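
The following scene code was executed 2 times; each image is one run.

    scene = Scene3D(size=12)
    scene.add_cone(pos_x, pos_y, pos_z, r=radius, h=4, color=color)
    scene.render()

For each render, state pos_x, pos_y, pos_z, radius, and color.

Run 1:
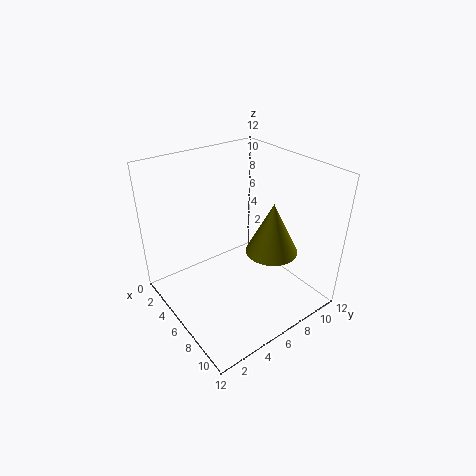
pos_x = 9
pos_y = 7
pos_z = 6
radius = 2
color = 'olive'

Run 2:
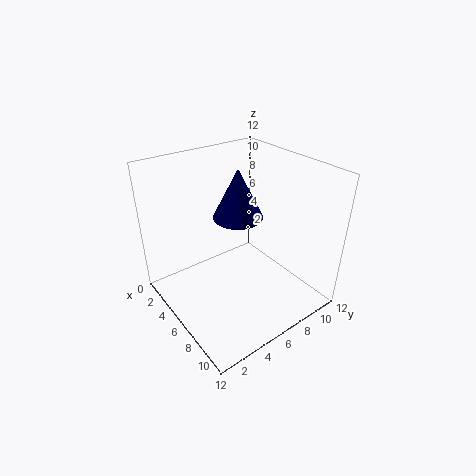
pos_x = 6
pos_y = 6
pos_z = 8
radius = 2
color = 'navy'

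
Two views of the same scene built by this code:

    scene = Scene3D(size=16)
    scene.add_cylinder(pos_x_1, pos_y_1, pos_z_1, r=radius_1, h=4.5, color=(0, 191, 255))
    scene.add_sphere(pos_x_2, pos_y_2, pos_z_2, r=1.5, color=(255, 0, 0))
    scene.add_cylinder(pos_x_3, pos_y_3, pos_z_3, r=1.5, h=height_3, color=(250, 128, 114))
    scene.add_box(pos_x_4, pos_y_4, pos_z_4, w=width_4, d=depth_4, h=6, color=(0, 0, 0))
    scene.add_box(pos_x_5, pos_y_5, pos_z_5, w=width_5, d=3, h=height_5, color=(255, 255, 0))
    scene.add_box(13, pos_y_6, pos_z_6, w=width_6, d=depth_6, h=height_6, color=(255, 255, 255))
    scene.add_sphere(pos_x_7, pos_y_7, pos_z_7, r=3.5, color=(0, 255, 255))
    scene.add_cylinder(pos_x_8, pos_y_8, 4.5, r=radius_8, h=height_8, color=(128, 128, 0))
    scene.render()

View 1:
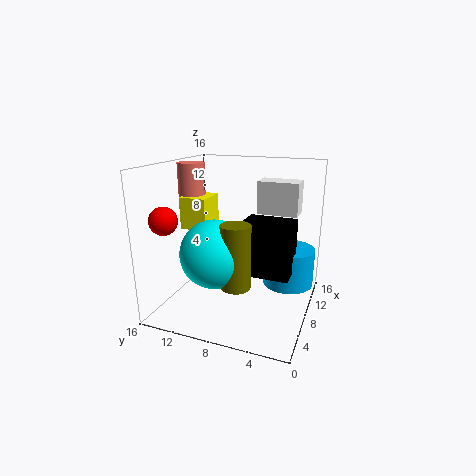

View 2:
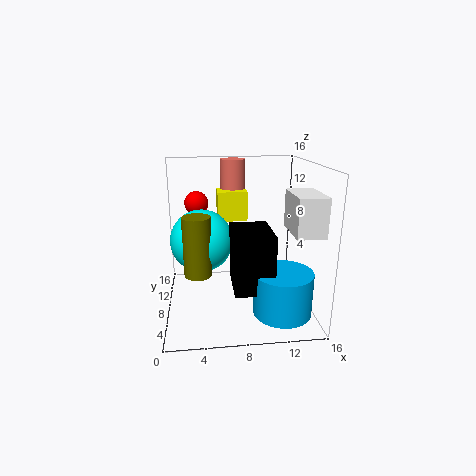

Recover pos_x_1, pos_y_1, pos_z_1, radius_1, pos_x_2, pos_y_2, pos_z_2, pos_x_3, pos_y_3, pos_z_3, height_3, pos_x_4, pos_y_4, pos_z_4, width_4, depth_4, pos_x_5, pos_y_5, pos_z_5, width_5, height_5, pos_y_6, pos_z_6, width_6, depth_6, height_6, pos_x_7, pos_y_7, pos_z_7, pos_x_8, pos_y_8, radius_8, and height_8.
pos_x_1 = 12, pos_y_1 = 3, pos_z_1 = 1.5, radius_1 = 3, pos_x_2 = 3.5, pos_y_2 = 14.5, pos_z_2 = 10.5, pos_x_3 = 8, pos_y_3 = 13.5, pos_z_3 = 10.5, height_3 = 5.5, pos_x_4 = 7, pos_y_4 = 2, pos_z_4 = 4, width_4 = 4, depth_4 = 5.5, pos_x_5 = 6, pos_y_5 = 11, pos_z_5 = 9, width_5 = 3.5, height_5 = 3.5, pos_y_6 = 2.5, pos_z_6 = 9.5, width_6 = 3, depth_6 = 5, height_6 = 4, pos_x_7 = 4, pos_y_7 = 9, pos_z_7 = 7.5, pos_x_8 = 3.5, pos_y_8 = 6.5, radius_8 = 1.5, height_8 = 6.5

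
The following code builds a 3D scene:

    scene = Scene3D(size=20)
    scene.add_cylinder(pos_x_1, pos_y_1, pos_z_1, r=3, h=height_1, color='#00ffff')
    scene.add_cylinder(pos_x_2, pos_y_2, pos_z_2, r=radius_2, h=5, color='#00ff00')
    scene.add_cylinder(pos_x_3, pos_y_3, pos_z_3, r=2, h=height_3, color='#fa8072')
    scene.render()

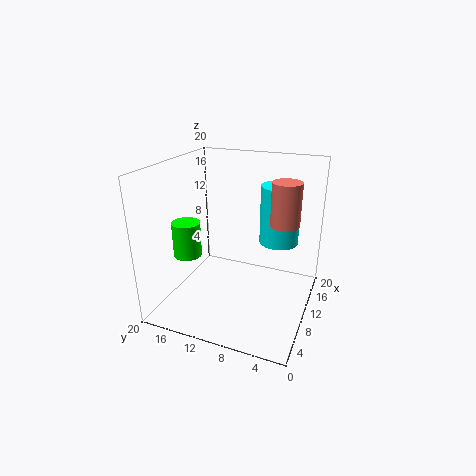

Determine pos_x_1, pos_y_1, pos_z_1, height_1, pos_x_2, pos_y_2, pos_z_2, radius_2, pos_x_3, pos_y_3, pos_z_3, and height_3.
pos_x_1 = 17; pos_y_1 = 6; pos_z_1 = 7; height_1 = 9; pos_x_2 = 8; pos_y_2 = 17; pos_z_2 = 7; radius_2 = 2; pos_x_3 = 12; pos_y_3 = 4; pos_z_3 = 12; height_3 = 6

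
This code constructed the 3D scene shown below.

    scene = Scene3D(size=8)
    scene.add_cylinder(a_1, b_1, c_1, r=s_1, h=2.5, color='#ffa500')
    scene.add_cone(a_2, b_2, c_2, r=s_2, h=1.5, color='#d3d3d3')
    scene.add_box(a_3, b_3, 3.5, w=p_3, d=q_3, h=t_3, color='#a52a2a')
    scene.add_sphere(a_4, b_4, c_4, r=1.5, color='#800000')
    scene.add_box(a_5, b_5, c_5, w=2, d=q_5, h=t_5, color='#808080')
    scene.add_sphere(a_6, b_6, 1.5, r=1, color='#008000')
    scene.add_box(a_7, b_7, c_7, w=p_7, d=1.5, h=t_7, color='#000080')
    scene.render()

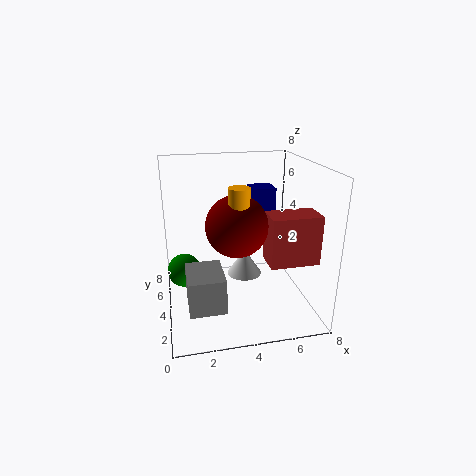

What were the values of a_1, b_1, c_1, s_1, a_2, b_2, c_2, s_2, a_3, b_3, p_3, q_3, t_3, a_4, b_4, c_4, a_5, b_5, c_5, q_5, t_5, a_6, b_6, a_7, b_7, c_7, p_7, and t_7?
a_1 = 3.5; b_1 = 1.5; c_1 = 5; s_1 = 0.5; a_2 = 4.5; b_2 = 4.5; c_2 = 1.5; s_2 = 1; a_3 = 5; b_3 = 1; p_3 = 2.5; q_3 = 1.5; t_3 = 2.5; a_4 = 3.5; b_4 = 2; c_4 = 5.5; a_5 = 1; b_5 = 2; c_5 = 0.5; q_5 = 2.5; t_5 = 2; a_6 = 1; b_6 = 5.5; a_7 = 5.5; b_7 = 6.5; c_7 = 4.5; p_7 = 1.5; t_7 = 1.5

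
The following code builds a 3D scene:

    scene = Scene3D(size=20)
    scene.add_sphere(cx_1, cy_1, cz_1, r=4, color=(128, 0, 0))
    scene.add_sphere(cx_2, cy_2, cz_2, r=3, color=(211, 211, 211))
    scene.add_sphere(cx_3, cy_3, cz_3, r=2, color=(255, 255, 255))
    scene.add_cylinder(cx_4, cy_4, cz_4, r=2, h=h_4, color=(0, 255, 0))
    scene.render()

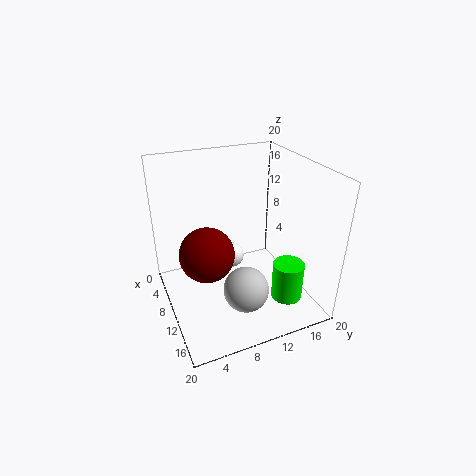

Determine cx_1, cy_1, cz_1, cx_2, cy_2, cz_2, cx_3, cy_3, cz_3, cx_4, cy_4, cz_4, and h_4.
cx_1 = 8, cy_1 = 6, cz_1 = 7, cx_2 = 15, cy_2 = 9, cz_2 = 5, cx_3 = 5, cy_3 = 11, cz_3 = 4, cx_4 = 17, cy_4 = 14, cz_4 = 4, h_4 = 5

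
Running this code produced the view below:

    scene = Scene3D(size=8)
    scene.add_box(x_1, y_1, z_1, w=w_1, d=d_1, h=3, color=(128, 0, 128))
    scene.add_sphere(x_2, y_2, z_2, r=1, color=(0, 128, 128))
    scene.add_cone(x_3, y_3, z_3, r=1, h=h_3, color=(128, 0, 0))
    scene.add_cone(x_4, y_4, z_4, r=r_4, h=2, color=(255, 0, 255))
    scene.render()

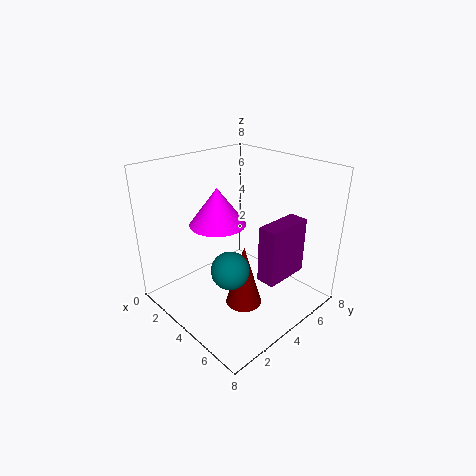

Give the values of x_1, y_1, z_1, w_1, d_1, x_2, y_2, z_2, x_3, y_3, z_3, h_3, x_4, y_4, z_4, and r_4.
x_1 = 6, y_1 = 3.5, z_1 = 2.5, w_1 = 1, d_1 = 2.5, x_2 = 5, y_2 = 2.5, z_2 = 3, x_3 = 5, y_3 = 3.5, z_3 = 0.5, h_3 = 3.5, x_4 = 3.5, y_4 = 3, z_4 = 5, r_4 = 1.5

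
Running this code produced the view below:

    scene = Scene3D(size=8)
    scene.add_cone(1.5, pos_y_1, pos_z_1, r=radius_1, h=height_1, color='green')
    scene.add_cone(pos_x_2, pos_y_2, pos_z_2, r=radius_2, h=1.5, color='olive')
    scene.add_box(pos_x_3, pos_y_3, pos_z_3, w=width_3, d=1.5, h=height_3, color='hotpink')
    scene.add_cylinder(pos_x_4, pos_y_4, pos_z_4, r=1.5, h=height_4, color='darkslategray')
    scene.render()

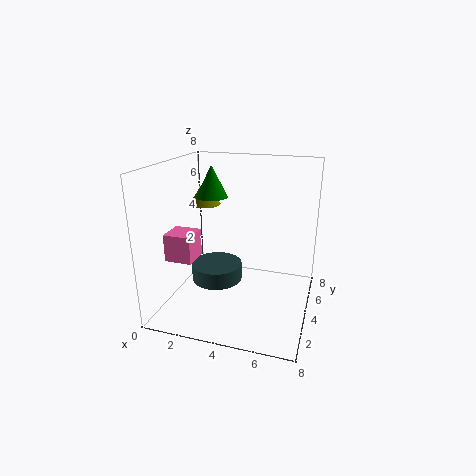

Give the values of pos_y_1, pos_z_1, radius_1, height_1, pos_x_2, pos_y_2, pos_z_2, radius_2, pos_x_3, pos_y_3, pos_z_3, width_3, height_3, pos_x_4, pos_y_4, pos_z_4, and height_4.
pos_y_1 = 6.5, pos_z_1 = 5.5, radius_1 = 1, height_1 = 2, pos_x_2 = 1, pos_y_2 = 6.5, pos_z_2 = 5, radius_2 = 1, pos_x_3 = 0.5, pos_y_3 = 2, pos_z_3 = 3, width_3 = 1.5, height_3 = 1.5, pos_x_4 = 2.5, pos_y_4 = 4.5, pos_z_4 = 1, height_4 = 1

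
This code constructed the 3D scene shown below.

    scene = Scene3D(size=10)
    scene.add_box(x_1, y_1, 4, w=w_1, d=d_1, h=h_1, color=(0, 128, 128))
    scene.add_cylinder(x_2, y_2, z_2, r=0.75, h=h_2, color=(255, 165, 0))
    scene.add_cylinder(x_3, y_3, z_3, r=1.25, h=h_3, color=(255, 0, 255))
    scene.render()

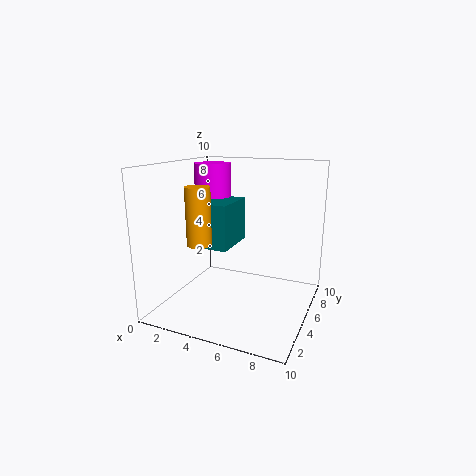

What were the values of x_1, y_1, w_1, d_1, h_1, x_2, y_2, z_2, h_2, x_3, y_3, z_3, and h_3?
x_1 = 1.5; y_1 = 4.5; w_1 = 2.75; d_1 = 3.5; h_1 = 3.25; x_2 = 4; y_2 = 1.5; z_2 = 5.5; h_2 = 3.5; x_3 = 3; y_3 = 5.25; z_3 = 7.75; h_3 = 2.25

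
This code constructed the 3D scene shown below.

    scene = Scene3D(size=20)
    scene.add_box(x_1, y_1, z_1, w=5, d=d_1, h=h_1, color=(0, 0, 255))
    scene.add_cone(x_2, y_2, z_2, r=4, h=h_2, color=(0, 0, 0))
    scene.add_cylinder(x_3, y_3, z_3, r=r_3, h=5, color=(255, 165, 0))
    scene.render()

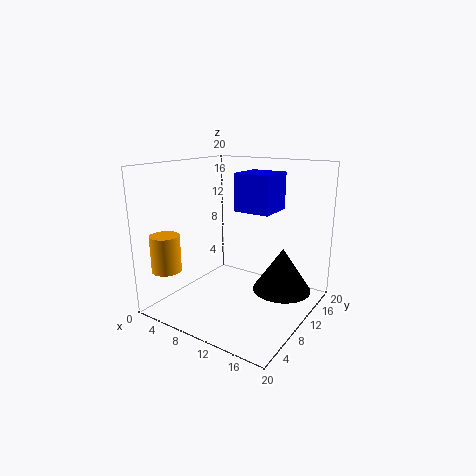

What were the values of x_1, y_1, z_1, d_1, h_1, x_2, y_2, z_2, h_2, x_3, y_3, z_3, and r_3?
x_1 = 10, y_1 = 9, z_1 = 14, d_1 = 5, h_1 = 5, x_2 = 16, y_2 = 12, z_2 = 3, h_2 = 6, x_3 = 3, y_3 = 3, z_3 = 6, r_3 = 2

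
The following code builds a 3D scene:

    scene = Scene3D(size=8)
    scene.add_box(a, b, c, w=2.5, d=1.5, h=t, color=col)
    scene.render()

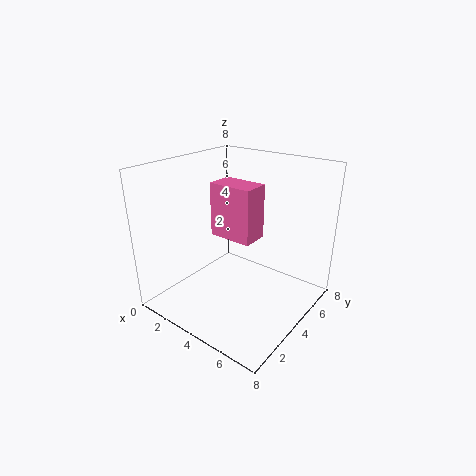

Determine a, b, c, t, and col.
a = 2.5, b = 3.5, c = 4, t = 3, col = 'hotpink'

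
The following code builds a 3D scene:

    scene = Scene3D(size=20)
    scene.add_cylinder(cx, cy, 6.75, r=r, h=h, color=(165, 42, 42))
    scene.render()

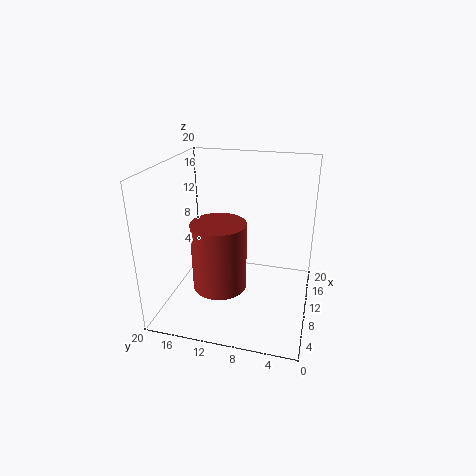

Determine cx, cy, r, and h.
cx = 3.25, cy = 10.5, r = 3.25, h = 8.25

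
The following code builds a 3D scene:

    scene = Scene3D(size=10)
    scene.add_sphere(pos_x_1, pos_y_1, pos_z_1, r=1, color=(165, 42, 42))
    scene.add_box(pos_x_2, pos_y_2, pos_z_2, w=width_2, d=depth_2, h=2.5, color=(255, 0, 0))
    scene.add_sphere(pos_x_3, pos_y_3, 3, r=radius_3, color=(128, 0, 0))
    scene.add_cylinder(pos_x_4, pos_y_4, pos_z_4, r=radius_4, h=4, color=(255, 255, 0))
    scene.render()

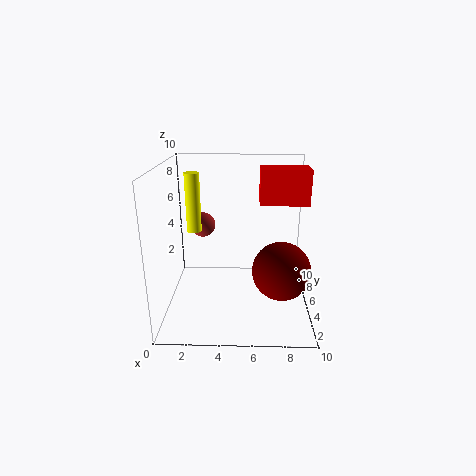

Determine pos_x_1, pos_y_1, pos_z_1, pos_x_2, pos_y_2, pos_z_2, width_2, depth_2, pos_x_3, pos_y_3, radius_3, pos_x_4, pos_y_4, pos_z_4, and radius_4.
pos_x_1 = 2; pos_y_1 = 9; pos_z_1 = 4.5; pos_x_2 = 6.5; pos_y_2 = 6; pos_z_2 = 7; width_2 = 3.5; depth_2 = 2; pos_x_3 = 8; pos_y_3 = 4; radius_3 = 2; pos_x_4 = 2; pos_y_4 = 5; pos_z_4 = 5.5; radius_4 = 0.5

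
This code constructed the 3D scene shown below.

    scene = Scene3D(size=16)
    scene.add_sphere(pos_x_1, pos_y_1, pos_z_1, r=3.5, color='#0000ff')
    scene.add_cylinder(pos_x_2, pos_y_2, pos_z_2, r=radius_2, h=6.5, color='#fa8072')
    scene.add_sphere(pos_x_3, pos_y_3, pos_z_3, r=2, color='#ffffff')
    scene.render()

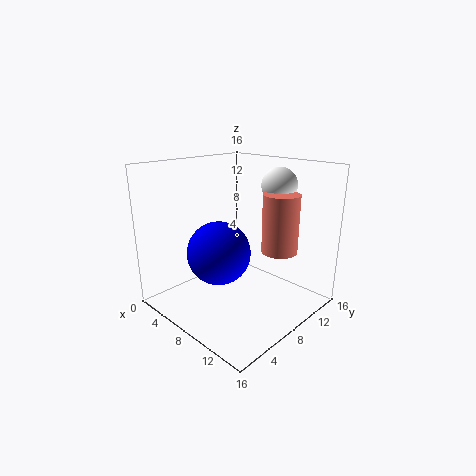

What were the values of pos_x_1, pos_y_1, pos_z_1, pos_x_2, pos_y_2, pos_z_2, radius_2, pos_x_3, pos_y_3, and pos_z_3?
pos_x_1 = 7
pos_y_1 = 6
pos_z_1 = 6.5
pos_x_2 = 11.5
pos_y_2 = 11
pos_z_2 = 6.5
radius_2 = 2
pos_x_3 = 10
pos_y_3 = 12.5
pos_z_3 = 13.5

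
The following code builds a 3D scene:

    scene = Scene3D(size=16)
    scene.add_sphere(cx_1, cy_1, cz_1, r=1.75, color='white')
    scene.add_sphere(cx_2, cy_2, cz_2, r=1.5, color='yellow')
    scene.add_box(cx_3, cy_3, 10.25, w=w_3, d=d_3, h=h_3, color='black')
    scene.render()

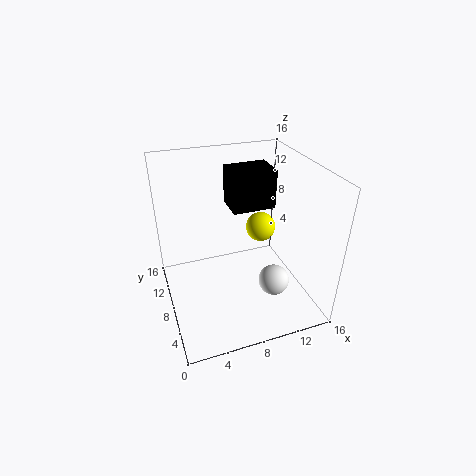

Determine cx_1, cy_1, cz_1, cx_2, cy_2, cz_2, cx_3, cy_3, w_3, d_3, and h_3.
cx_1 = 11.5, cy_1 = 5.5, cz_1 = 3, cx_2 = 9.75, cy_2 = 6, cz_2 = 10.25, cx_3 = 8, cy_3 = 9.25, w_3 = 5, d_3 = 3.75, h_3 = 4.5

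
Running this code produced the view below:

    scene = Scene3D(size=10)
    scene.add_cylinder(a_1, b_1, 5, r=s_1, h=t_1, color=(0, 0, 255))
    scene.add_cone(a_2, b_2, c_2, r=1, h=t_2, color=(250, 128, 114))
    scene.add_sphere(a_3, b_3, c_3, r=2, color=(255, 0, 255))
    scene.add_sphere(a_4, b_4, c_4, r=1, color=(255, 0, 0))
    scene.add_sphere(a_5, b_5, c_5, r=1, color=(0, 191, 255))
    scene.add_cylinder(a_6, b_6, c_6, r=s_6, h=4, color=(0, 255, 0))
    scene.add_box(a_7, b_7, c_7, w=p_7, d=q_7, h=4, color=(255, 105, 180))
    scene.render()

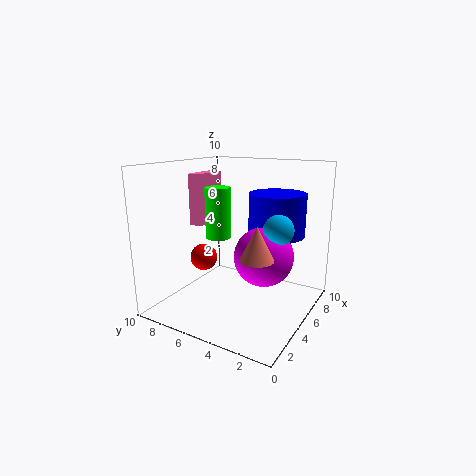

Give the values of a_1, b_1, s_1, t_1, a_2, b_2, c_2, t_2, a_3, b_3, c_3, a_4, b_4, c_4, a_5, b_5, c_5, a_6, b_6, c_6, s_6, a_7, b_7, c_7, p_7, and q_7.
a_1 = 7; b_1 = 3; s_1 = 2; t_1 = 3; a_2 = 2; b_2 = 2; c_2 = 5; t_2 = 2; a_3 = 5; b_3 = 3; c_3 = 4; a_4 = 5; b_4 = 8; c_4 = 3; a_5 = 5; b_5 = 2; c_5 = 6; a_6 = 7; b_6 = 8; c_6 = 4; s_6 = 1; a_7 = 6; b_7 = 9; c_7 = 5; p_7 = 3; q_7 = 1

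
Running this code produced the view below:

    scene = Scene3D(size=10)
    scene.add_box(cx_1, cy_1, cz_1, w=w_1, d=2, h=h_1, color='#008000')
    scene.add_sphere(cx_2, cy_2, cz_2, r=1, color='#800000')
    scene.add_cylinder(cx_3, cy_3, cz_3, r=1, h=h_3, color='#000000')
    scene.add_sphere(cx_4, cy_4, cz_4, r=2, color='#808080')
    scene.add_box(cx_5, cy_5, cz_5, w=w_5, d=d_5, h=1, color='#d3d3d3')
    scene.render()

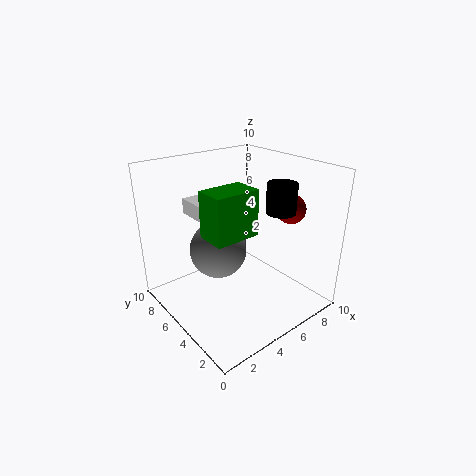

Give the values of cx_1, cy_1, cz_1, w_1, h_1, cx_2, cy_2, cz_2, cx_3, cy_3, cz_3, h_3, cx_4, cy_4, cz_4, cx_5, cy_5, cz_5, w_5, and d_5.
cx_1 = 2; cy_1 = 3; cz_1 = 6; w_1 = 3; h_1 = 3; cx_2 = 8; cy_2 = 3; cz_2 = 7; cx_3 = 7; cy_3 = 3; cz_3 = 7; h_3 = 2; cx_4 = 4; cy_4 = 6; cz_4 = 4; cx_5 = 2; cy_5 = 5; cz_5 = 7; w_5 = 2; d_5 = 2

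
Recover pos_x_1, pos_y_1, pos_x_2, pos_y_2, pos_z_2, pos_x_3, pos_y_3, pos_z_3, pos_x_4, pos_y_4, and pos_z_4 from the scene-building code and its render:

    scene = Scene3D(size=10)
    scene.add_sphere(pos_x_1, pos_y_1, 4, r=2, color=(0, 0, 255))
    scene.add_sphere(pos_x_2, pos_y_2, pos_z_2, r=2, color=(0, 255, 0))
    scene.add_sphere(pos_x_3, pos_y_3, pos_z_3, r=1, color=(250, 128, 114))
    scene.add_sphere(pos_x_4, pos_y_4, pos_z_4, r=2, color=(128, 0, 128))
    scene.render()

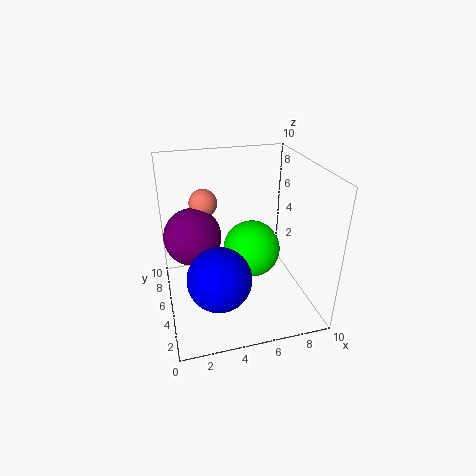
pos_x_1 = 3
pos_y_1 = 2
pos_x_2 = 6
pos_y_2 = 5
pos_z_2 = 4
pos_x_3 = 3
pos_y_3 = 7
pos_z_3 = 7
pos_x_4 = 2
pos_y_4 = 6
pos_z_4 = 5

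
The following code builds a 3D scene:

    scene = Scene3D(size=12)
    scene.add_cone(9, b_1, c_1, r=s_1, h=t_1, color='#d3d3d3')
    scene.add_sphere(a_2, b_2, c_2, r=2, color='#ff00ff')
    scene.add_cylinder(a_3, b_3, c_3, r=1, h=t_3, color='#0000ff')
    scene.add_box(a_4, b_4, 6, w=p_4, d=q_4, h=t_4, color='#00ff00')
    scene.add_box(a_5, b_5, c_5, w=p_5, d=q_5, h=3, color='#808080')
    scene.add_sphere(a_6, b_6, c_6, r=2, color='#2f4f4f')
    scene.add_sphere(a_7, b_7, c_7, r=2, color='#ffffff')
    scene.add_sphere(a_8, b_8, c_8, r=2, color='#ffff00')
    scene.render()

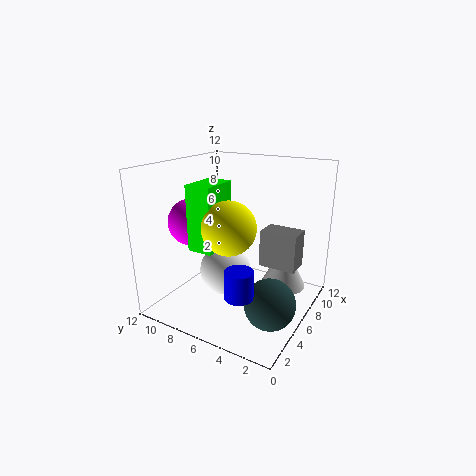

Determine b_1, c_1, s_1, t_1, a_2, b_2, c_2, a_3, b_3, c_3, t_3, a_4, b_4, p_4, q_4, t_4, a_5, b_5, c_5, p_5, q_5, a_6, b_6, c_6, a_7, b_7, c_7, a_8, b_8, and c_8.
b_1 = 3, c_1 = 1, s_1 = 2, t_1 = 4, a_2 = 5, b_2 = 10, c_2 = 7, a_3 = 1, b_3 = 3, c_3 = 4, t_3 = 2, a_4 = 2, b_4 = 6, p_4 = 3, q_4 = 2, t_4 = 5, a_5 = 6, b_5 = 1, c_5 = 4, p_5 = 2, q_5 = 3, a_6 = 4, b_6 = 2, c_6 = 2, a_7 = 4, b_7 = 6, c_7 = 4, a_8 = 3, b_8 = 5, c_8 = 8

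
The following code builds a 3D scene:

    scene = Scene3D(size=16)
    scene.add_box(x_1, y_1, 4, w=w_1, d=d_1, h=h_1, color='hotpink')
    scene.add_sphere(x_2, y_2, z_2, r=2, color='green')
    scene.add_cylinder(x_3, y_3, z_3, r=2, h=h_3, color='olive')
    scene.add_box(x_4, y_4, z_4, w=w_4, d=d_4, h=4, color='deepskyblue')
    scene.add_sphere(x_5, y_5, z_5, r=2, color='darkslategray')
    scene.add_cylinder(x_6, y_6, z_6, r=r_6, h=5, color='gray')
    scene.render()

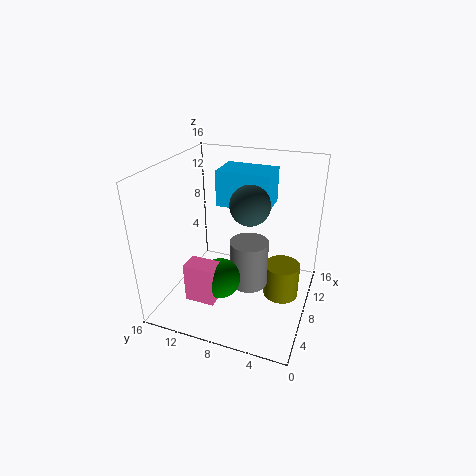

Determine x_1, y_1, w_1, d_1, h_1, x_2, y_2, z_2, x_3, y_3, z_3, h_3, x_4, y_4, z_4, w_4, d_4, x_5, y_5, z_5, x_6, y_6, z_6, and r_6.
x_1 = 1; y_1 = 8; w_1 = 2; d_1 = 3; h_1 = 4; x_2 = 3; y_2 = 8; z_2 = 6; x_3 = 9; y_3 = 3; z_3 = 1; h_3 = 4; x_4 = 9; y_4 = 5; z_4 = 11; w_4 = 4; d_4 = 6; x_5 = 6; y_5 = 6; z_5 = 13; x_6 = 6; y_6 = 6; z_6 = 4; r_6 = 2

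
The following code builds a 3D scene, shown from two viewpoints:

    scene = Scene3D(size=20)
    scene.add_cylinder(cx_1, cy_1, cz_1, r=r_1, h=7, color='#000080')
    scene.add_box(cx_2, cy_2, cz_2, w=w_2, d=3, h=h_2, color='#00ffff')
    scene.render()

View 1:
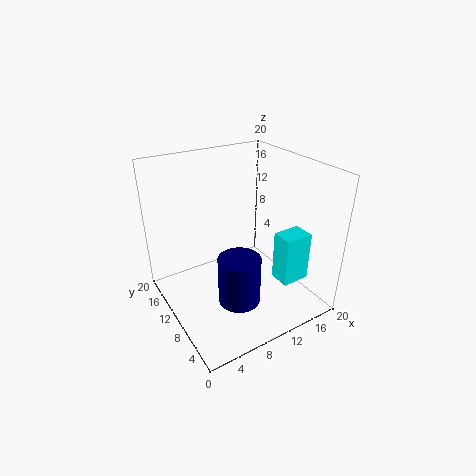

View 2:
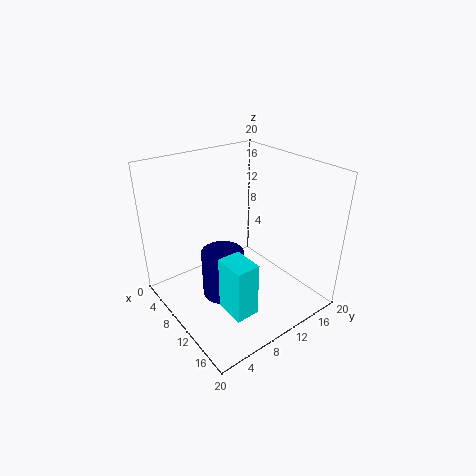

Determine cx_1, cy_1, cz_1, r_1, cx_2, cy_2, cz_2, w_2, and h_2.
cx_1 = 9, cy_1 = 8, cz_1 = 1, r_1 = 3, cx_2 = 14, cy_2 = 4, cz_2 = 4, w_2 = 4, h_2 = 7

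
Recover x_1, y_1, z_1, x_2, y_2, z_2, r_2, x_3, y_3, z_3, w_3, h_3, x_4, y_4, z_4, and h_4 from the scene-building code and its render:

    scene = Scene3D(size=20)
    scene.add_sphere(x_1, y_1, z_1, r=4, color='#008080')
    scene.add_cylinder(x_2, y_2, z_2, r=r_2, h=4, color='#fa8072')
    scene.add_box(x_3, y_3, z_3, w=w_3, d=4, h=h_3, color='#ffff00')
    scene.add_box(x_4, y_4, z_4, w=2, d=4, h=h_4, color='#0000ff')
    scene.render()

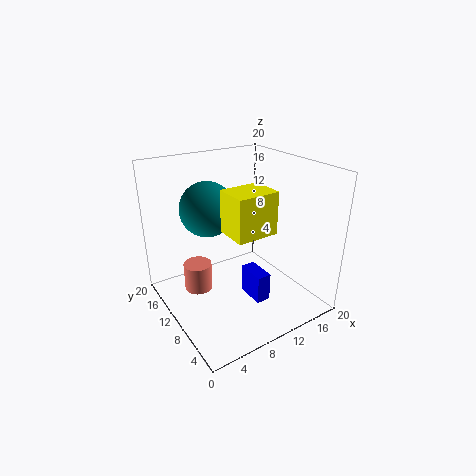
x_1 = 8, y_1 = 15, z_1 = 13, x_2 = 5, y_2 = 13, z_2 = 2, r_2 = 2, x_3 = 5, y_3 = 2, z_3 = 14, w_3 = 5, h_3 = 5, x_4 = 10, y_4 = 5, z_4 = 2, h_4 = 4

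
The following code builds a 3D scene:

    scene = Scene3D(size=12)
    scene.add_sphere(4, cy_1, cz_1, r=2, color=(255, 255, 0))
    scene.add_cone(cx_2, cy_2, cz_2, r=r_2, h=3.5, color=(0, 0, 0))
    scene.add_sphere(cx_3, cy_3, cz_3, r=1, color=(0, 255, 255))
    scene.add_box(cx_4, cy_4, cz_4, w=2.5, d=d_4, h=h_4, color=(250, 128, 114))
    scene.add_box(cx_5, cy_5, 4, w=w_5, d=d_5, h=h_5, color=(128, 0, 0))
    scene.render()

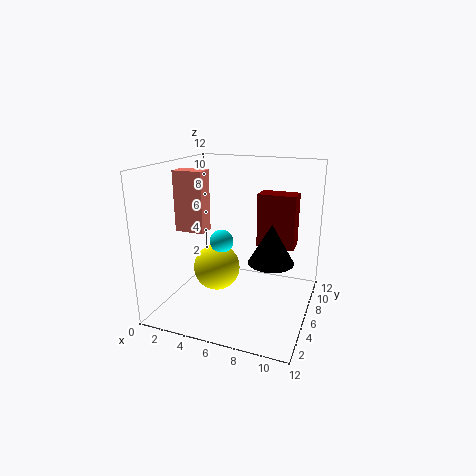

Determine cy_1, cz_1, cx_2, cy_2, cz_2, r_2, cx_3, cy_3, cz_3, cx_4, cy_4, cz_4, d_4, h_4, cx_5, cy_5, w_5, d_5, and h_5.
cy_1 = 6
cz_1 = 3
cx_2 = 8.5
cy_2 = 7.5
cz_2 = 3.5
r_2 = 2
cx_3 = 4.5
cy_3 = 6
cz_3 = 5.5
cx_4 = 1
cy_4 = 4.5
cz_4 = 6.5
d_4 = 1.5
h_4 = 5
cx_5 = 6.5
cy_5 = 9.5
w_5 = 3.5
d_5 = 2
h_5 = 5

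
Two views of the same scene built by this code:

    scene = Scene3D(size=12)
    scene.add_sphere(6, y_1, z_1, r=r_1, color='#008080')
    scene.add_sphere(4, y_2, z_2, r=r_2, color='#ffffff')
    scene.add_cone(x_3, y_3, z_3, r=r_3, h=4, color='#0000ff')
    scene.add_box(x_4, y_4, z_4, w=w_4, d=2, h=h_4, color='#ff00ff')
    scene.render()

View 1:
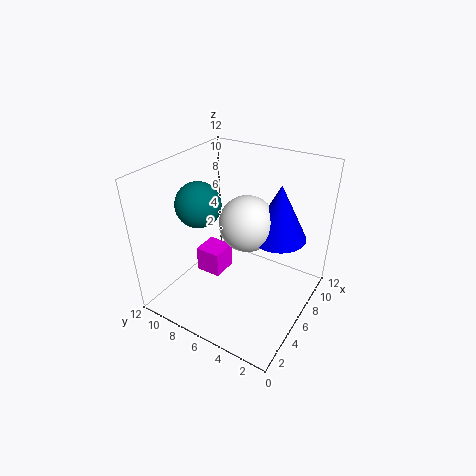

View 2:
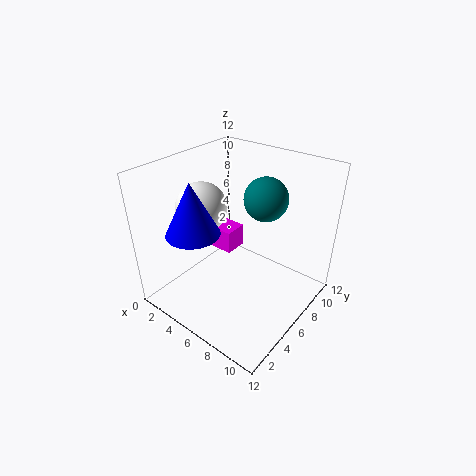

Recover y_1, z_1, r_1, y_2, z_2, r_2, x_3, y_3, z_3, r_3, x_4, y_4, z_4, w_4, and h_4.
y_1 = 10; z_1 = 8; r_1 = 2; y_2 = 4; z_2 = 9; r_2 = 2; x_3 = 5; y_3 = 2; z_3 = 8; r_3 = 2; x_4 = 3; y_4 = 6; z_4 = 4; w_4 = 2; h_4 = 2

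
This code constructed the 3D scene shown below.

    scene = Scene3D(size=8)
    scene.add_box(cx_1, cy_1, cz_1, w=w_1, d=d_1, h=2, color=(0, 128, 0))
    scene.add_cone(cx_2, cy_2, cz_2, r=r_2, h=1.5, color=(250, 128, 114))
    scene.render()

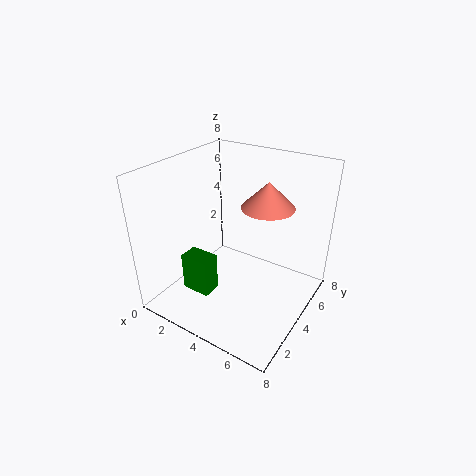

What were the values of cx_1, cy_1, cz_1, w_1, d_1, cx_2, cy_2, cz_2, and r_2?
cx_1 = 2.5; cy_1 = 1; cz_1 = 2; w_1 = 1.5; d_1 = 1; cx_2 = 5; cy_2 = 5.5; cz_2 = 5.5; r_2 = 1.5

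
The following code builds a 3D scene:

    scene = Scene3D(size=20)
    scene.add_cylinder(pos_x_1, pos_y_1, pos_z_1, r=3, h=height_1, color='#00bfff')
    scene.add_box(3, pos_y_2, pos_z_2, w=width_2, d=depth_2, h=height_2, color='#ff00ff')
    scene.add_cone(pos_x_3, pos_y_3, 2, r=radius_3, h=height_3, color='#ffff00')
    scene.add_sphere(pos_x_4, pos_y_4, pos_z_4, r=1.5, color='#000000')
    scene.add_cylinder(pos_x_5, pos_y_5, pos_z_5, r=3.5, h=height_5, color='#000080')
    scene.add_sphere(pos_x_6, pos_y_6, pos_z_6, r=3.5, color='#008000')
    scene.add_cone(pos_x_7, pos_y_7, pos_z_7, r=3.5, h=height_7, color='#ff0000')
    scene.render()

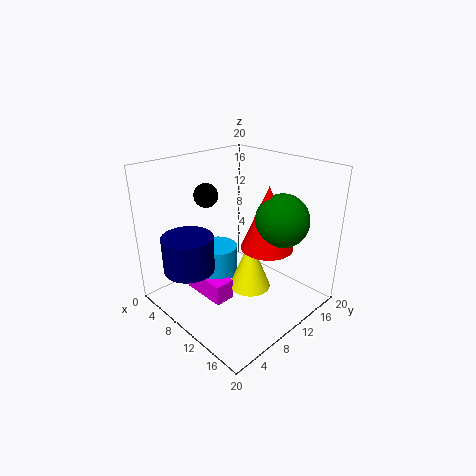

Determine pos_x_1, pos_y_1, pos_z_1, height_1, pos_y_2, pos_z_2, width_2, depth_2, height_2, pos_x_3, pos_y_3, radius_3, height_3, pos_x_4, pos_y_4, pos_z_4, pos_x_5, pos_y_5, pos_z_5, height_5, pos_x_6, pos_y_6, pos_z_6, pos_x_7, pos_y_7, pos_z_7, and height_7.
pos_x_1 = 6
pos_y_1 = 9.5
pos_z_1 = 3
height_1 = 4.5
pos_y_2 = 6
pos_z_2 = 0.5
width_2 = 7
depth_2 = 3
height_2 = 3
pos_x_3 = 11
pos_y_3 = 11.5
radius_3 = 3
height_3 = 7.5
pos_x_4 = 9
pos_y_4 = 5.5
pos_z_4 = 17
pos_x_5 = 6.5
pos_y_5 = 4
pos_z_5 = 6
height_5 = 5
pos_x_6 = 15.5
pos_y_6 = 12.5
pos_z_6 = 13.5
pos_x_7 = 14
pos_y_7 = 11.5
pos_z_7 = 9.5
height_7 = 8.5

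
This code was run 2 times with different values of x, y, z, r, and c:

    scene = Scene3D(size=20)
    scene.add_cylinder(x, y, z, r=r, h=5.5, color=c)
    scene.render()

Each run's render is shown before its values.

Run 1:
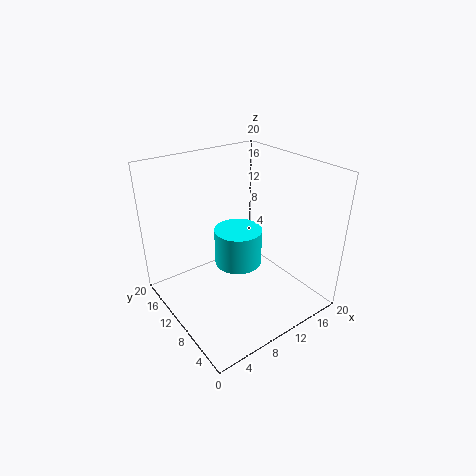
x = 11.5
y = 12
z = 4.5
r = 3.5
c = 'cyan'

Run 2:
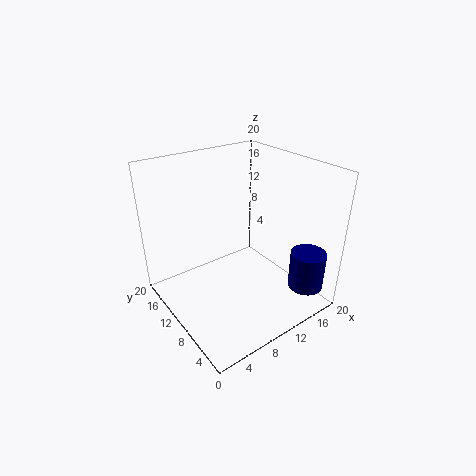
x = 17.5
y = 3.5
z = 2.5
r = 2.5
c = 'navy'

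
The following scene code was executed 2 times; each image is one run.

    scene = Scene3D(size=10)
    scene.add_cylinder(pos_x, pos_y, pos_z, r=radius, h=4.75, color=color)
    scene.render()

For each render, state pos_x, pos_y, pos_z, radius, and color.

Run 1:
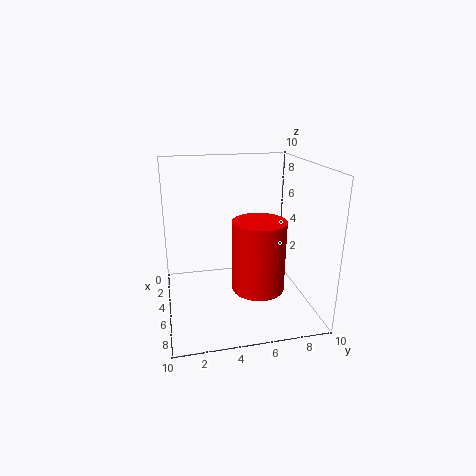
pos_x = 6.75; pos_y = 6; pos_z = 2; radius = 1.75; color = 'red'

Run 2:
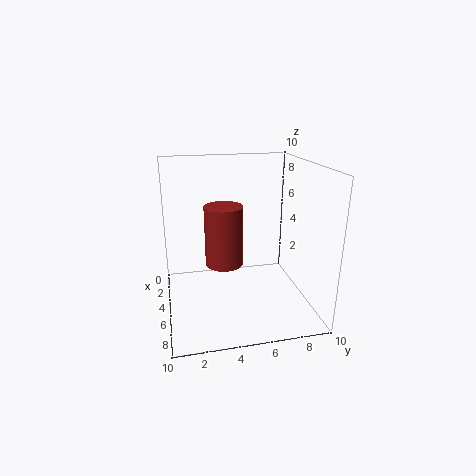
pos_x = 2.25; pos_y = 4.5; pos_z = 1.75; radius = 1.5; color = 'brown'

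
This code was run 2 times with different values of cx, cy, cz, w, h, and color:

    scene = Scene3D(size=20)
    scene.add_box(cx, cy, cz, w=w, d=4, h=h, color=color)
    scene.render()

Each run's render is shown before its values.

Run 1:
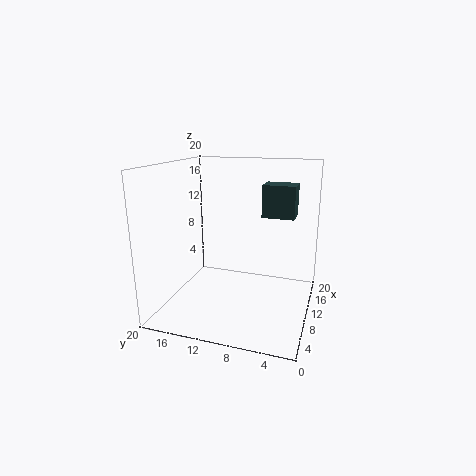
cx = 7, cy = 2, cz = 14, w = 3, h = 4, color = 'darkslategray'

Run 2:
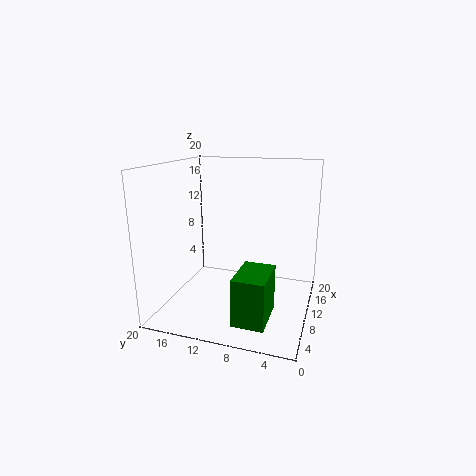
cx = 1, cy = 4, cz = 2, w = 6, h = 6, color = 'green'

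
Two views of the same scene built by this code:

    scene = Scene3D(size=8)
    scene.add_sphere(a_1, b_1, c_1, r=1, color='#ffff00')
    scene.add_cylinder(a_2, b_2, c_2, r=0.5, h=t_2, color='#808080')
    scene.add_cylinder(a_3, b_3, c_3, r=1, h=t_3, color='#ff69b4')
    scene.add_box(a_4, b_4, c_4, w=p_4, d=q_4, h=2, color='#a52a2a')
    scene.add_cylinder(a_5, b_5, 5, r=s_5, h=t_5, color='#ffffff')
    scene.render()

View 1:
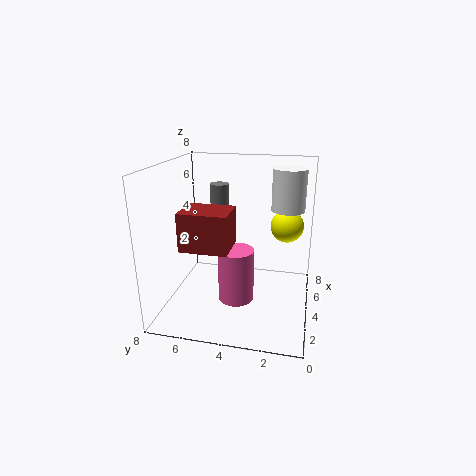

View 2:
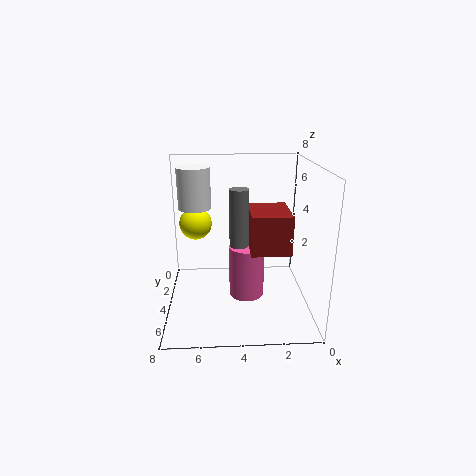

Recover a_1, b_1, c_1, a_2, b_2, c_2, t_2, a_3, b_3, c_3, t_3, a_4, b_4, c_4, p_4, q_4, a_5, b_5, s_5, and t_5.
a_1 = 6.5; b_1 = 1.5; c_1 = 4; a_2 = 4; b_2 = 5; c_2 = 4; t_2 = 3; a_3 = 3.5; b_3 = 4; c_3 = 0.5; t_3 = 3; a_4 = 1.5; b_4 = 4; c_4 = 4; p_4 = 2; q_4 = 2.5; a_5 = 6.5; b_5 = 1.5; s_5 = 1; t_5 = 2.5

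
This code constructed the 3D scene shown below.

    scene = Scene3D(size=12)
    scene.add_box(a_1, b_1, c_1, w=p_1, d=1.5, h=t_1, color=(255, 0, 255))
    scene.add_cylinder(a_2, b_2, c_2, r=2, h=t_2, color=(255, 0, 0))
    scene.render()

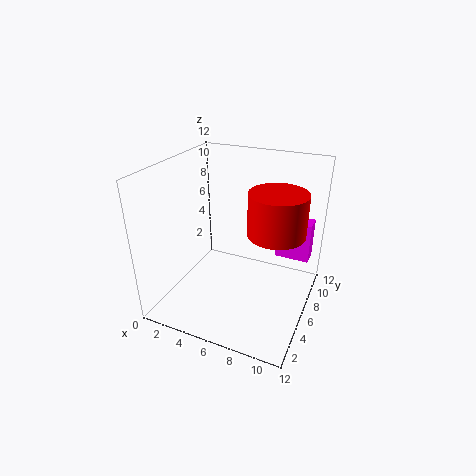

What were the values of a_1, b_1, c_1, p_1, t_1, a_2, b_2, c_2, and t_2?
a_1 = 8.5, b_1 = 8.5, c_1 = 3.5, p_1 = 3, t_1 = 3.5, a_2 = 10, b_2 = 3.5, c_2 = 8.5, t_2 = 3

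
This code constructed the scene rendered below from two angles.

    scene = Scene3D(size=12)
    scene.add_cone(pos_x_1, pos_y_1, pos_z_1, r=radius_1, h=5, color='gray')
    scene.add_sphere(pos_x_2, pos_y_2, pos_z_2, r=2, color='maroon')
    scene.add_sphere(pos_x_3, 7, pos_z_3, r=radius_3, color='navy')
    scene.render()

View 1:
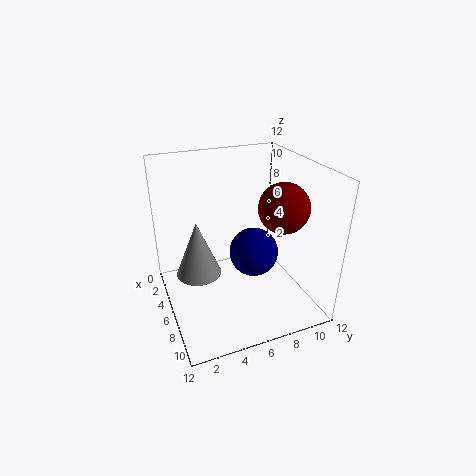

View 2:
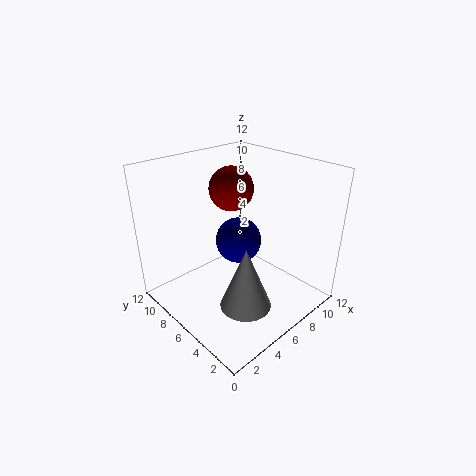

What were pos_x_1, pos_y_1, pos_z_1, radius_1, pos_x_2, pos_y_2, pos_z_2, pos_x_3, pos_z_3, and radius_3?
pos_x_1 = 4; pos_y_1 = 3; pos_z_1 = 2; radius_1 = 2; pos_x_2 = 8; pos_y_2 = 9; pos_z_2 = 9; pos_x_3 = 7; pos_z_3 = 5; radius_3 = 2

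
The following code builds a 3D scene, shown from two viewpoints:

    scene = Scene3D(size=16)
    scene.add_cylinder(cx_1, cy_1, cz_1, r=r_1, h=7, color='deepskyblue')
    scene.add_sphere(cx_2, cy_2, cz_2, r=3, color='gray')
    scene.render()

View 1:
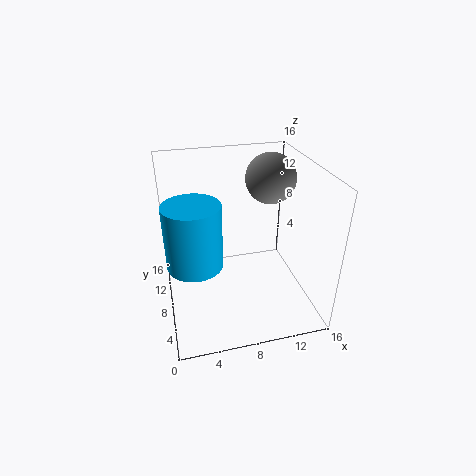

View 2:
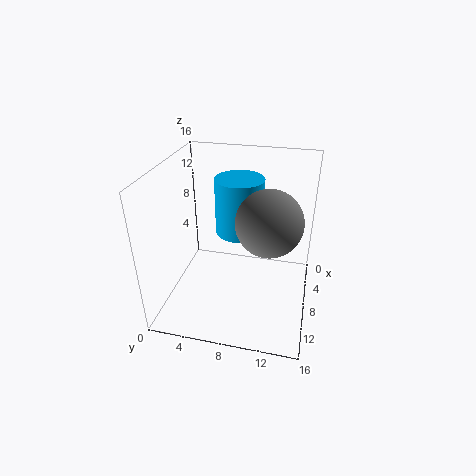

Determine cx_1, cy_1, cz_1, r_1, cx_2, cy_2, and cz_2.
cx_1 = 3; cy_1 = 7; cz_1 = 6; r_1 = 3; cx_2 = 13; cy_2 = 12; cz_2 = 13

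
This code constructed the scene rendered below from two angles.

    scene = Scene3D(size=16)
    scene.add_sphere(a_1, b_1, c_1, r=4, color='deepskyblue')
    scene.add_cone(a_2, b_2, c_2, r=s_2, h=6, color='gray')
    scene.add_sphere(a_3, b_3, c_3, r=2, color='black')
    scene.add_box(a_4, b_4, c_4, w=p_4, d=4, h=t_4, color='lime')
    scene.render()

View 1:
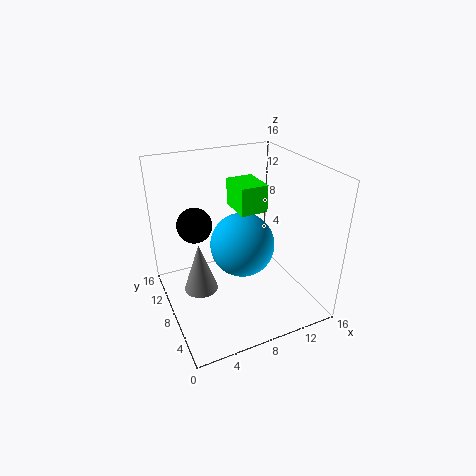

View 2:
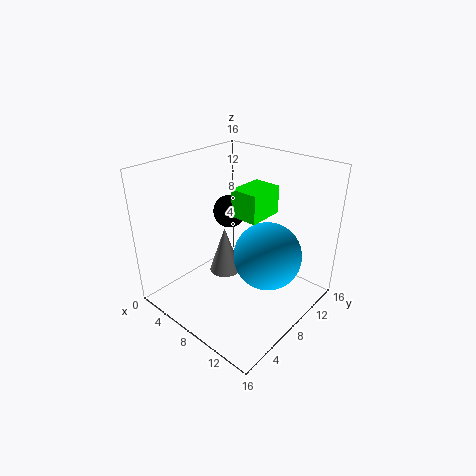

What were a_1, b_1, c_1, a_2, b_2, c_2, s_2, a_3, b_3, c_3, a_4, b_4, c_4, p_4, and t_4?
a_1 = 10
b_1 = 11
c_1 = 5
a_2 = 4
b_2 = 10
c_2 = 1
s_2 = 2
a_3 = 4
b_3 = 11
c_3 = 9
a_4 = 8
b_4 = 7
c_4 = 11
p_4 = 3
t_4 = 3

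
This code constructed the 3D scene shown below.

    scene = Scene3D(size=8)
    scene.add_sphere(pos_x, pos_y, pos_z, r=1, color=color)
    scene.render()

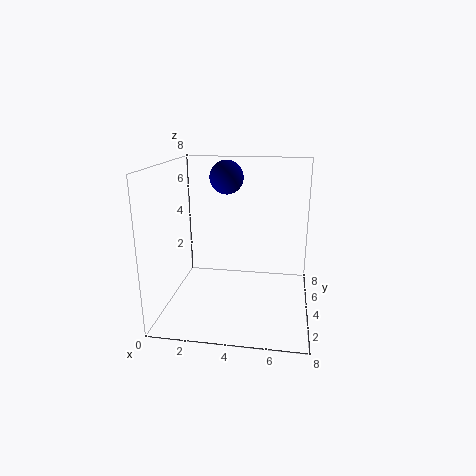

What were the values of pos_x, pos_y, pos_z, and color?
pos_x = 3, pos_y = 6, pos_z = 7, color = 'navy'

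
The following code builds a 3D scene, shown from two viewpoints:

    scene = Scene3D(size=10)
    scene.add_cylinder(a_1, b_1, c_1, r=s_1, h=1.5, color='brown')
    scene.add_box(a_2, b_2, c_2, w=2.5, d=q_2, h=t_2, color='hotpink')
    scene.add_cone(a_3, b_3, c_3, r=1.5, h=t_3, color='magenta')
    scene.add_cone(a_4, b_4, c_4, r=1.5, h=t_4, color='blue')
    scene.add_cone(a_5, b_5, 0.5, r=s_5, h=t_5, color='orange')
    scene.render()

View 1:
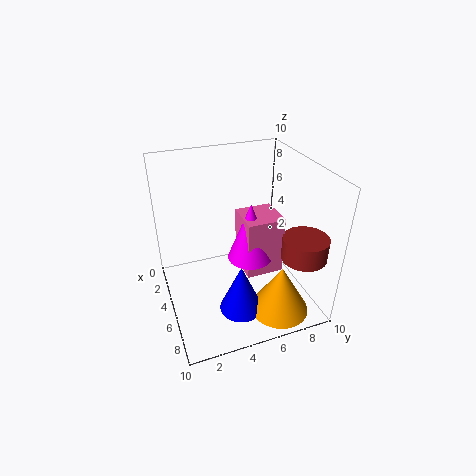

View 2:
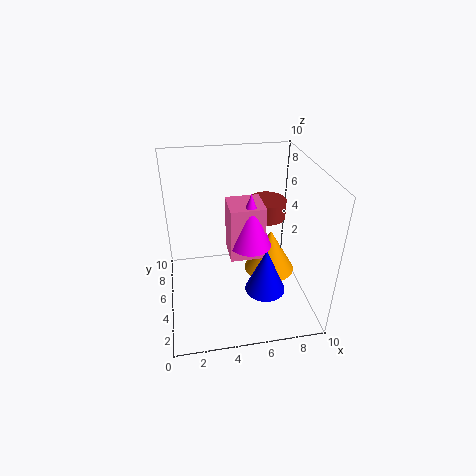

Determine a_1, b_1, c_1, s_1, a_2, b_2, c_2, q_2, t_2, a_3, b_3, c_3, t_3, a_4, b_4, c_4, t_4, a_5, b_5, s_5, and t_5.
a_1 = 8; b_1 = 8.5; c_1 = 4.5; s_1 = 1.5; a_2 = 4.5; b_2 = 5; c_2 = 3; q_2 = 2.5; t_2 = 4; a_3 = 6; b_3 = 5.5; c_3 = 4; t_3 = 4; a_4 = 7; b_4 = 4.5; c_4 = 0.5; t_4 = 3.5; a_5 = 8; b_5 = 7; s_5 = 2; t_5 = 3.5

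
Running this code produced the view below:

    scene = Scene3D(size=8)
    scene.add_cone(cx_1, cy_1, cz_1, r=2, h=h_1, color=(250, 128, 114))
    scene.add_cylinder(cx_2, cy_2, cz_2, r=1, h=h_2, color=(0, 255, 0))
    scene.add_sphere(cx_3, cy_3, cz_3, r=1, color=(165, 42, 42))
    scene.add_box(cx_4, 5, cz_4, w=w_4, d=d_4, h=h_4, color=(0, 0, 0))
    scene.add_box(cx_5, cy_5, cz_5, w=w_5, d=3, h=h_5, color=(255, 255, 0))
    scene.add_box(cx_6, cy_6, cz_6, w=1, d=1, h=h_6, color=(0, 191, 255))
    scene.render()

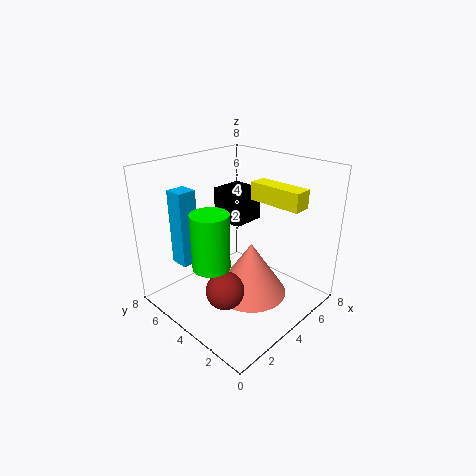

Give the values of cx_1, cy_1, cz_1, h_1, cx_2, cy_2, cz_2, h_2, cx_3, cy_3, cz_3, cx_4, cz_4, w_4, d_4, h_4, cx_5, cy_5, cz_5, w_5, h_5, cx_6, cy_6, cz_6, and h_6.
cx_1 = 4, cy_1 = 3, cz_1 = 1, h_1 = 3, cx_2 = 2, cy_2 = 4, cz_2 = 3, h_2 = 3, cx_3 = 2, cy_3 = 3, cz_3 = 2, cx_4 = 5, cz_4 = 4, w_4 = 2, d_4 = 2, h_4 = 2, cx_5 = 5, cy_5 = 1, cz_5 = 6, w_5 = 1, h_5 = 1, cx_6 = 1, cy_6 = 5, cz_6 = 3, h_6 = 4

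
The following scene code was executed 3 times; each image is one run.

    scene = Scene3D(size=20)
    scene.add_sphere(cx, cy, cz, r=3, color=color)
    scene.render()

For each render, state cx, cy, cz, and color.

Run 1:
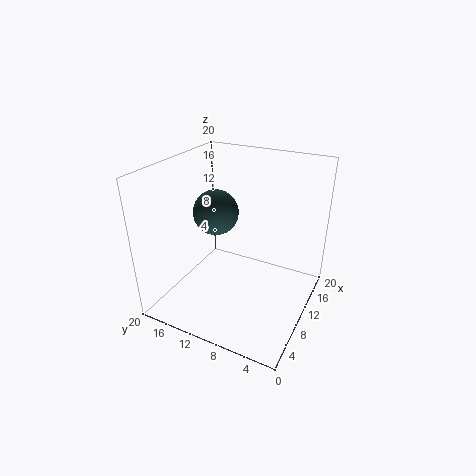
cx = 8.5
cy = 12.5
cz = 14
color = 'darkslategray'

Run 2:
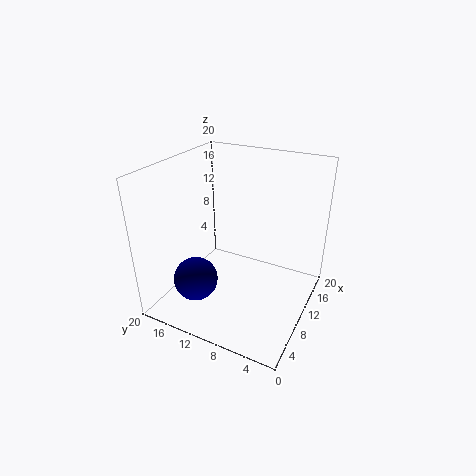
cx = 5
cy = 14
cz = 5
color = 'navy'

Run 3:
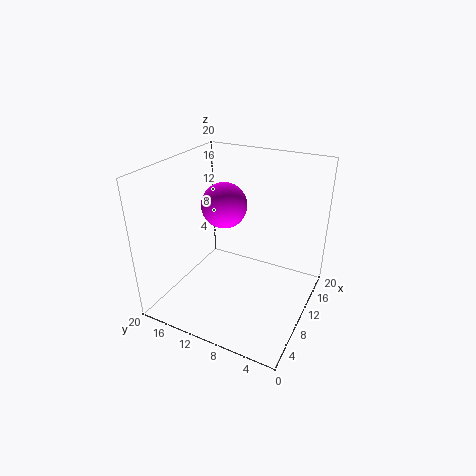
cx = 9
cy = 11.5
cz = 15
color = 'magenta'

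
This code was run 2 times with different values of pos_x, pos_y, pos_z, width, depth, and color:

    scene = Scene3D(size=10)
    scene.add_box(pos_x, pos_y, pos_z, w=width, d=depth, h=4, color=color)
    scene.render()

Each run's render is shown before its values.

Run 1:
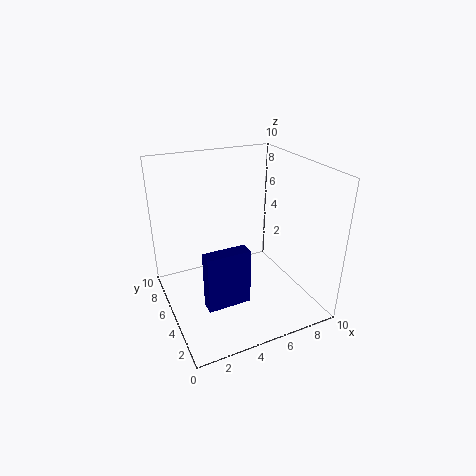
pos_x = 2; pos_y = 3; pos_z = 1; width = 3; depth = 1; color = 'navy'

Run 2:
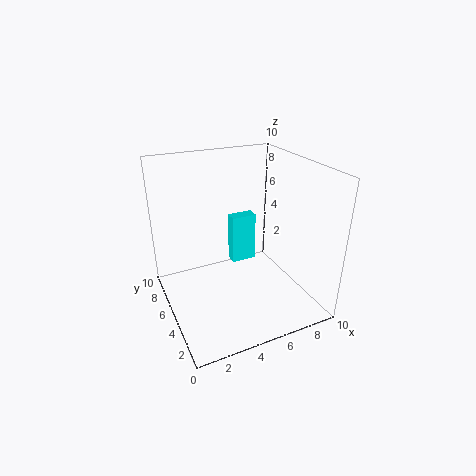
pos_x = 6; pos_y = 8; pos_z = 1; width = 2; depth = 1; color = 'cyan'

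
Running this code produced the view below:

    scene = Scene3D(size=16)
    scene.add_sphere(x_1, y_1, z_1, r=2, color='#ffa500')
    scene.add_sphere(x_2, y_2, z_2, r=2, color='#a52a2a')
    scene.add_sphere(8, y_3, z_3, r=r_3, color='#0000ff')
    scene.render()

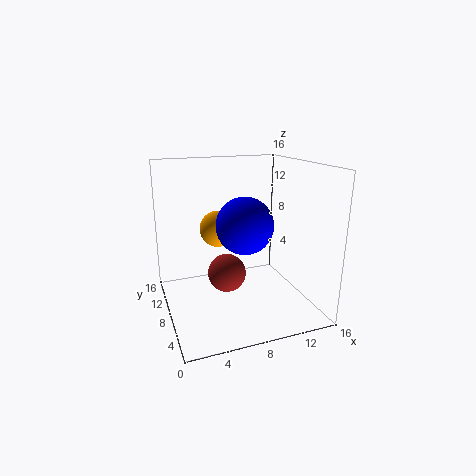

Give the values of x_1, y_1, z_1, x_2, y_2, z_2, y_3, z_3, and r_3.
x_1 = 6; y_1 = 9; z_1 = 9; x_2 = 6; y_2 = 6; z_2 = 5; y_3 = 6; z_3 = 10; r_3 = 3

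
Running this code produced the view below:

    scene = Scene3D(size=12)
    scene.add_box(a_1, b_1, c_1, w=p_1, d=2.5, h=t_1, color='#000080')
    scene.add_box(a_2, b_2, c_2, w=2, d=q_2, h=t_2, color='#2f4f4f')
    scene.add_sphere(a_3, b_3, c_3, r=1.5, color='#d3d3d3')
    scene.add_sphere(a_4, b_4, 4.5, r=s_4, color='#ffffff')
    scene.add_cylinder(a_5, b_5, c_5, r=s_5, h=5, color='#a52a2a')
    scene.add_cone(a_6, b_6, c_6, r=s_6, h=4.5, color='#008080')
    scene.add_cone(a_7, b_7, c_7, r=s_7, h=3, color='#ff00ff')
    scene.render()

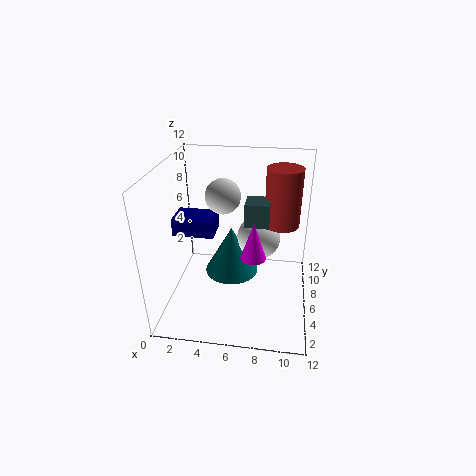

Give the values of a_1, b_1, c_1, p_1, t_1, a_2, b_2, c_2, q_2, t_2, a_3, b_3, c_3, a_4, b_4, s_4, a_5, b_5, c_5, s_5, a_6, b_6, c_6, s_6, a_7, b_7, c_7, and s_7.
a_1 = 0.5
b_1 = 5.5
c_1 = 6
p_1 = 3.5
t_1 = 1.5
a_2 = 6.5
b_2 = 6
c_2 = 7
q_2 = 2
t_2 = 2
a_3 = 4.5
b_3 = 7.5
c_3 = 9
a_4 = 7.5
b_4 = 9
s_4 = 2
a_5 = 9.5
b_5 = 8
c_5 = 6.5
s_5 = 1.5
a_6 = 5
b_6 = 8.5
c_6 = 1
s_6 = 2.5
a_7 = 7.5
b_7 = 4
c_7 = 5.5
s_7 = 1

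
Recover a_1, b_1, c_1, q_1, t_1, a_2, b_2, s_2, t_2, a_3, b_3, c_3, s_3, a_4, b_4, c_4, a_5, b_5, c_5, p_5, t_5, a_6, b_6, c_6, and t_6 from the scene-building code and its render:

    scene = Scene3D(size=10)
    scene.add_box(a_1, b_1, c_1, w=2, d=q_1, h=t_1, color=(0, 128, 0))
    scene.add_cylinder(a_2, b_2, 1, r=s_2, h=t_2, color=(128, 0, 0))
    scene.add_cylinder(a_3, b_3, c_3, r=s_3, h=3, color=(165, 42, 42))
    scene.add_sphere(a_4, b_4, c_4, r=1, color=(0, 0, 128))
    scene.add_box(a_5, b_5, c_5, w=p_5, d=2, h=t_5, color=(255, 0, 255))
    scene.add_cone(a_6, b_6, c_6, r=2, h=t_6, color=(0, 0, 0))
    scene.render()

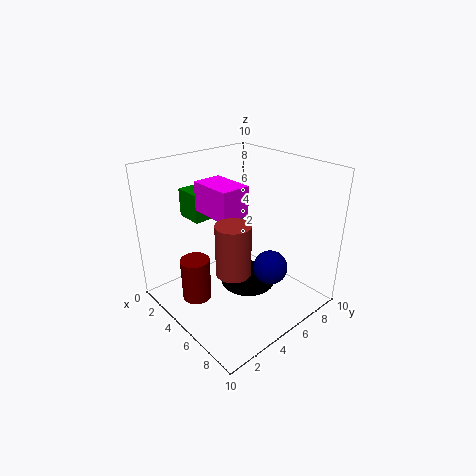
a_1 = 1
b_1 = 3
c_1 = 6
q_1 = 2
t_1 = 2
a_2 = 4
b_2 = 2
s_2 = 1
t_2 = 3
a_3 = 8
b_3 = 2
c_3 = 5
s_3 = 1
a_4 = 9
b_4 = 4
c_4 = 5
a_5 = 3
b_5 = 3
c_5 = 7
p_5 = 3
t_5 = 2
a_6 = 5
b_6 = 6
c_6 = 1
t_6 = 2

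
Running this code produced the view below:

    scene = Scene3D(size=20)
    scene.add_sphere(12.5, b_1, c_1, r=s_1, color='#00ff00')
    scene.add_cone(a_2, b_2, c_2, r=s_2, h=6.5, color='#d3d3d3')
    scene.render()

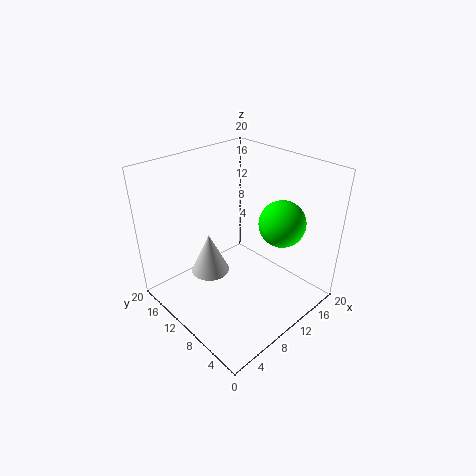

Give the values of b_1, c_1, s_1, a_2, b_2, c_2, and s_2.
b_1 = 4.5; c_1 = 13.5; s_1 = 3; a_2 = 9.5; b_2 = 16; c_2 = 1.5; s_2 = 3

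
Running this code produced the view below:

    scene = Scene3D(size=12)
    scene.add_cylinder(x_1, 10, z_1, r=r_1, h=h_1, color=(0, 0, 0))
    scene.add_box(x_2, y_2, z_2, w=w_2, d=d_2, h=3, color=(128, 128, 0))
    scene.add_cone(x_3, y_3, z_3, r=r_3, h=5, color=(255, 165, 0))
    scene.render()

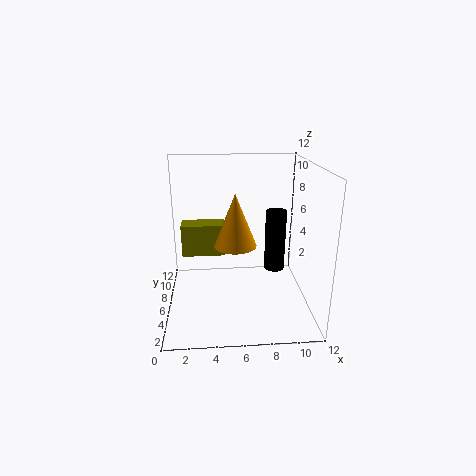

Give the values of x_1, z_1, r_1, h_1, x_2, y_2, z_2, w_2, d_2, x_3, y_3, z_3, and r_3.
x_1 = 10, z_1 = 1, r_1 = 1, h_1 = 6, x_2 = 1, y_2 = 9, z_2 = 3, w_2 = 4, d_2 = 2, x_3 = 6, y_3 = 9, z_3 = 4, r_3 = 2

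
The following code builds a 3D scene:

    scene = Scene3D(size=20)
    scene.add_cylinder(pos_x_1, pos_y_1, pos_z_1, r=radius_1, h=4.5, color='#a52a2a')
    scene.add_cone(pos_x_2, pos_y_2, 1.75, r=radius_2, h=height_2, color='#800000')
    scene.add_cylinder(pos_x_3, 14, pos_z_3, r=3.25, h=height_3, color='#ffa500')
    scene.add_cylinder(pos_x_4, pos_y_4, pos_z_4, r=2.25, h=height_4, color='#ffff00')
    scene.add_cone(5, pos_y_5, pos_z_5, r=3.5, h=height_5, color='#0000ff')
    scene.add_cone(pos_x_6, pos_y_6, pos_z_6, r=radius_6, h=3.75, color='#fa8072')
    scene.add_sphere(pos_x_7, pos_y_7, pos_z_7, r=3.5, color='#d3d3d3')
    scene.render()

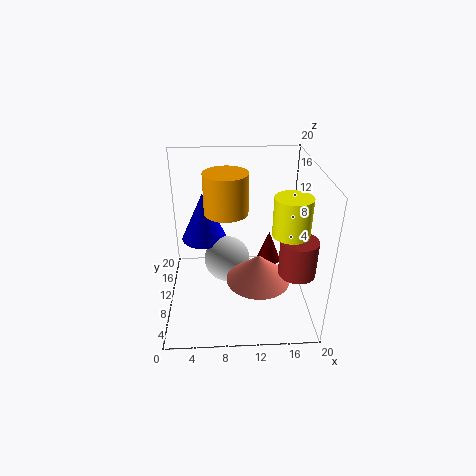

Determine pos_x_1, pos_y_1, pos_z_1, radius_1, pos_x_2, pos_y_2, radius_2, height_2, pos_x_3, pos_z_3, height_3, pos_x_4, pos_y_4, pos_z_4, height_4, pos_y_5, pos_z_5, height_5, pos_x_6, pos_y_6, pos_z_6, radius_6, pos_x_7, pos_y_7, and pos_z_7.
pos_x_1 = 16.75
pos_y_1 = 3
pos_z_1 = 9
radius_1 = 2.25
pos_x_2 = 15.5
pos_y_2 = 16.75
radius_2 = 2
height_2 = 5.25
pos_x_3 = 8.5
pos_z_3 = 12
height_3 = 6
pos_x_4 = 16
pos_y_4 = 4.5
pos_z_4 = 13.5
height_4 = 4.75
pos_y_5 = 16
pos_z_5 = 6.75
height_5 = 7.5
pos_x_6 = 12.5
pos_y_6 = 6.25
pos_z_6 = 5.75
radius_6 = 4.25
pos_x_7 = 8.5
pos_y_7 = 13.5
pos_z_7 = 4.25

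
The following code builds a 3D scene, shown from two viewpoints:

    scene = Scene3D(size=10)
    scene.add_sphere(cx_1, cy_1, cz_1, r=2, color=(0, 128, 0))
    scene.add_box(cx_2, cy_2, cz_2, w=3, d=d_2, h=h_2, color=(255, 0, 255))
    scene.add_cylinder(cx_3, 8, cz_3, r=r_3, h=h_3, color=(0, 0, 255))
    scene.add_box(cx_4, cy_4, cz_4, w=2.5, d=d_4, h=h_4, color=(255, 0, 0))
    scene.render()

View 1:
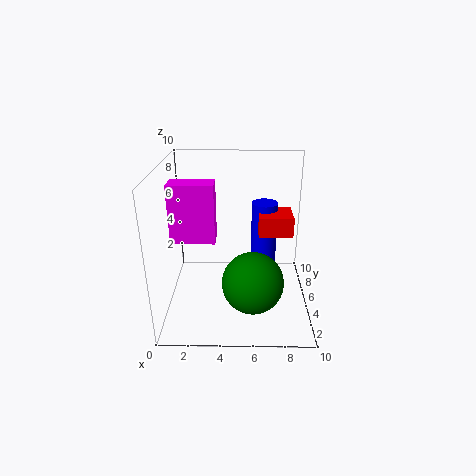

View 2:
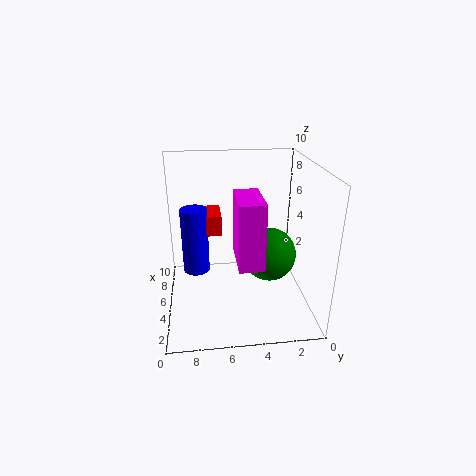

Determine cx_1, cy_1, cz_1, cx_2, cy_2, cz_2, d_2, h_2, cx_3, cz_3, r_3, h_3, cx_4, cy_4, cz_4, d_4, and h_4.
cx_1 = 6, cy_1 = 2.5, cz_1 = 3, cx_2 = 0.5, cy_2 = 4, cz_2 = 5, d_2 = 1.5, h_2 = 4, cx_3 = 7, cz_3 = 1.5, r_3 = 1, h_3 = 5, cx_4 = 6.5, cy_4 = 6, cz_4 = 4.5, d_4 = 2.5, h_4 = 1.5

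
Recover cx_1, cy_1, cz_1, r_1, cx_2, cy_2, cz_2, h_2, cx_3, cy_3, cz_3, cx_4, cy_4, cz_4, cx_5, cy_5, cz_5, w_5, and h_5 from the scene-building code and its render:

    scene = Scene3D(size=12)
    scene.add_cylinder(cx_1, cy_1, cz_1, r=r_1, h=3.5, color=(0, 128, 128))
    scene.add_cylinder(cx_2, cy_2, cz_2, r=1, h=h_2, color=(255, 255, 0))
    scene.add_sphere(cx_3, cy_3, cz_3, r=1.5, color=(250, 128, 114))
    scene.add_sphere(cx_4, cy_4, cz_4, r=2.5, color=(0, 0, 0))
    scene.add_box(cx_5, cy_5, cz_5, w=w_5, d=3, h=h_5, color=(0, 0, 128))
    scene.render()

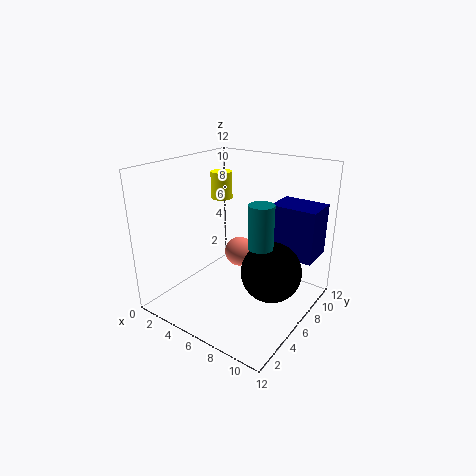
cx_1 = 8.5
cy_1 = 5.5
cz_1 = 6
r_1 = 1
cx_2 = 2
cy_2 = 9
cz_2 = 8
h_2 = 2.5
cx_3 = 3
cy_3 = 10.5
cz_3 = 2
cx_4 = 9
cy_4 = 6.5
cz_4 = 3.5
cx_5 = 7.5
cy_5 = 8.5
cz_5 = 4
w_5 = 4
h_5 = 4.5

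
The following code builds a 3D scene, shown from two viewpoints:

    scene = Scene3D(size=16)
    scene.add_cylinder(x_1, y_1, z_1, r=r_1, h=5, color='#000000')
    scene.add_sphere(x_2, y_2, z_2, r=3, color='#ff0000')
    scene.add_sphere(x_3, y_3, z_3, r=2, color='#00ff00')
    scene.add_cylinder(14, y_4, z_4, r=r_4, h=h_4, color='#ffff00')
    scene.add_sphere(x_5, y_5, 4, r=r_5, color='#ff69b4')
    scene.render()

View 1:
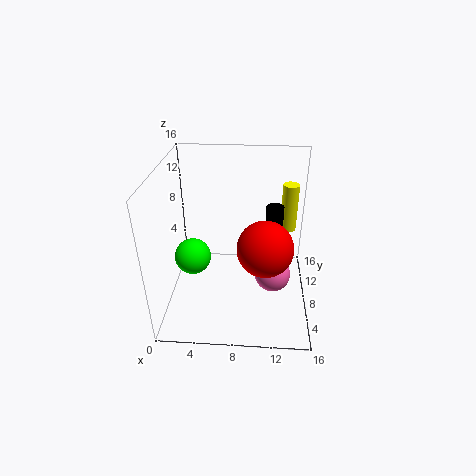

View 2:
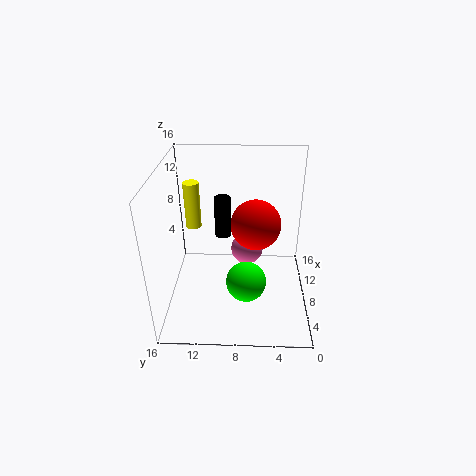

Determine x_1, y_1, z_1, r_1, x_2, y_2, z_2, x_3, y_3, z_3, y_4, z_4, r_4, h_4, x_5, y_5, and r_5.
x_1 = 12, y_1 = 10, z_1 = 6, r_1 = 1, x_2 = 11, y_2 = 6, z_2 = 8, x_3 = 3, y_3 = 7, z_3 = 6, y_4 = 14, z_4 = 6, r_4 = 1, h_4 = 6, x_5 = 12, y_5 = 7, r_5 = 2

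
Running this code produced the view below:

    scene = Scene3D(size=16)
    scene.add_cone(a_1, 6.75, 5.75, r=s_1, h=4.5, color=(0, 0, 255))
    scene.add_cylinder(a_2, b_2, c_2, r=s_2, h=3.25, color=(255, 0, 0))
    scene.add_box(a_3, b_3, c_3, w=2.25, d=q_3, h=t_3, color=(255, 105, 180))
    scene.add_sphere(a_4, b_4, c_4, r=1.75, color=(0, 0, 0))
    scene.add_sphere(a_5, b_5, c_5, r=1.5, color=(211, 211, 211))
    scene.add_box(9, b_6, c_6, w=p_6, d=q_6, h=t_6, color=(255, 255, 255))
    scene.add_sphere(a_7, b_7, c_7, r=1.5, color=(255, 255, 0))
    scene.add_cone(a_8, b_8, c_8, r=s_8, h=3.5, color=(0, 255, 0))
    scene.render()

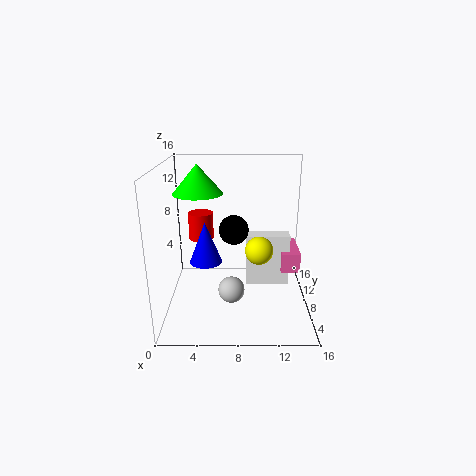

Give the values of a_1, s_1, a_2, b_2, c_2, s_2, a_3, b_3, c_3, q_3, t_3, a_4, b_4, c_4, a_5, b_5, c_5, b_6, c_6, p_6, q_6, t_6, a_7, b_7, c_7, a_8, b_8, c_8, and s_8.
a_1 = 4.5
s_1 = 1.75
a_2 = 3.5
b_2 = 11.75
c_2 = 6.5
s_2 = 1.5
a_3 = 13.25
b_3 = 9.5
c_3 = 2.75
q_3 = 5.25
t_3 = 2.5
a_4 = 7.5
b_4 = 10.5
c_4 = 8
a_5 = 7.25
b_5 = 7
c_5 = 2
b_6 = 10.25
c_6 = 0.75
p_6 = 5.25
q_6 = 2
t_6 = 6.5
a_7 = 10.25
b_7 = 6.25
c_7 = 7.25
a_8 = 3.25
b_8 = 12
c_8 = 12
s_8 = 3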